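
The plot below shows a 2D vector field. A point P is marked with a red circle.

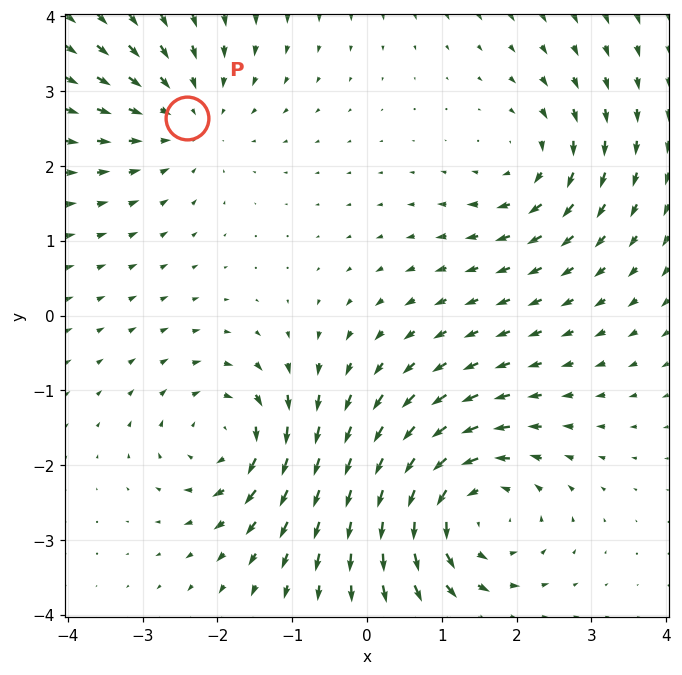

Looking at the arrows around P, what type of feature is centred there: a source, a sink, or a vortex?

At P (-2.4, 2.6) the arrows converge inward. Divergence about -3, curl ≈0 — negative divergence with near-zero curl is a sink.

sink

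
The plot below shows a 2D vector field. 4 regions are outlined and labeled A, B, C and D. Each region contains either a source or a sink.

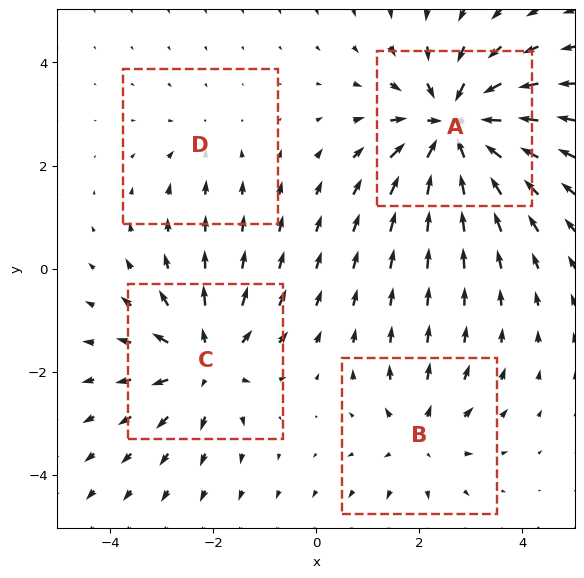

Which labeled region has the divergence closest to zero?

Divergence at each region's feature centre — A: about -7, B: about +3, C: about +5, D: about -2. Region D is closest to zero.

D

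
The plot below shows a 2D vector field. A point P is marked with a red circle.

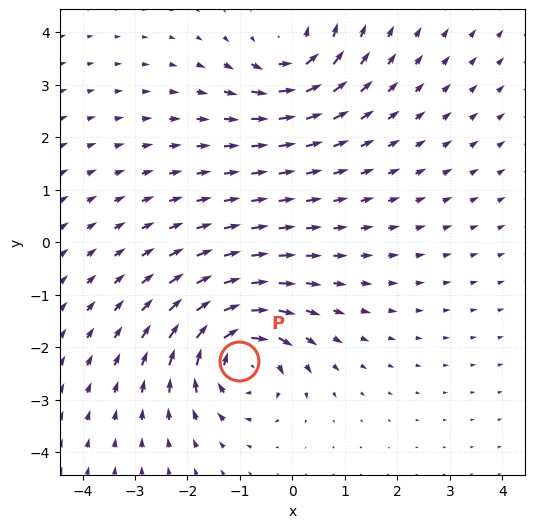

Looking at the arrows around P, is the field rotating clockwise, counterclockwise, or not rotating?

clockwise

Near P at (-1.0, -2.3) the arrows circulate clockwise. The curl (z-component) there is about -5; negative curl means clockwise rotation.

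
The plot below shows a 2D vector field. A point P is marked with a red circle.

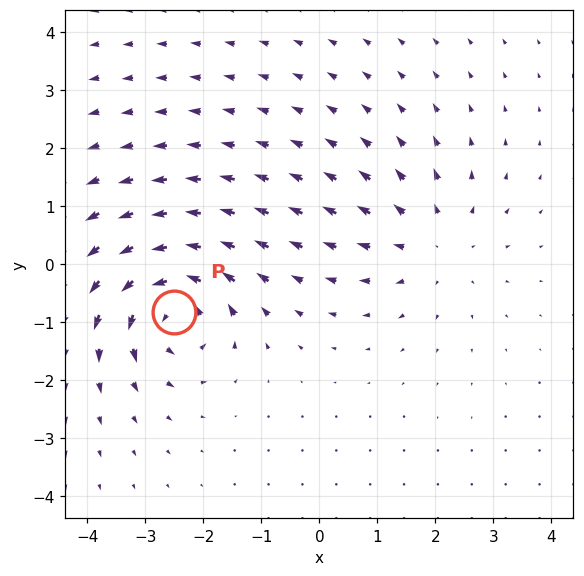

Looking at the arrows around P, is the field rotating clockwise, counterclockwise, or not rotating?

counterclockwise

Near P at (-2.5, -0.8) the arrows circulate counterclockwise. The curl (z-component) there is about +5; positive curl means counterclockwise rotation.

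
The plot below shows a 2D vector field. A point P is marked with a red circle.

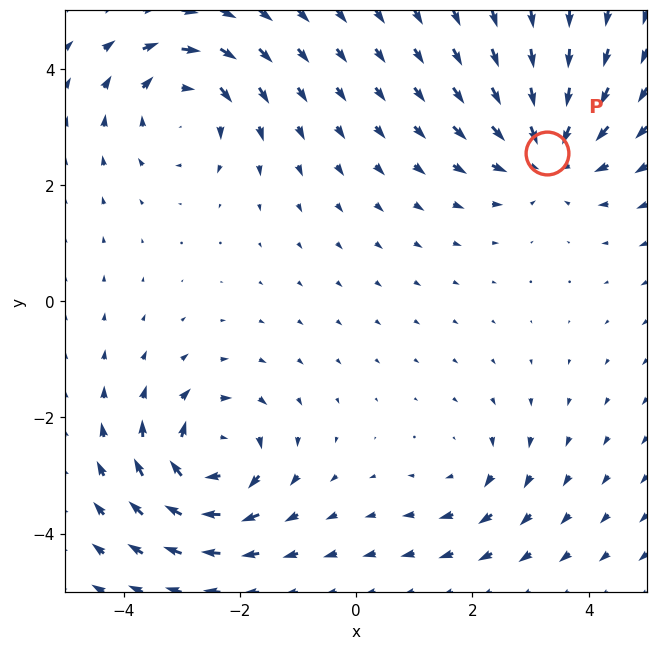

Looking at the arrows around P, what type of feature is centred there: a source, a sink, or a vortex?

At P (3.3, 2.6) the arrows converge inward. Divergence about -5, curl ≈0 — negative divergence with near-zero curl is a sink.

sink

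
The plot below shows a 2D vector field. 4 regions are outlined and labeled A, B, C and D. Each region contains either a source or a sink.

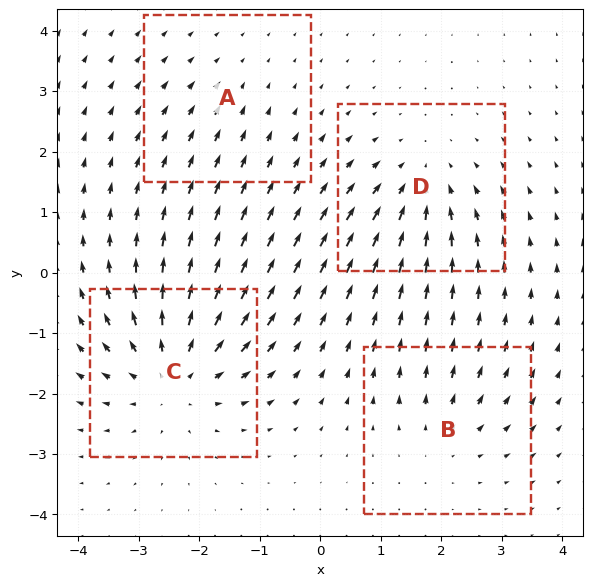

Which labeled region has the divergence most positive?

Divergence at each region's feature centre — A: about -2, B: about +3, C: about +6, D: about -4. Region C is most positive.

C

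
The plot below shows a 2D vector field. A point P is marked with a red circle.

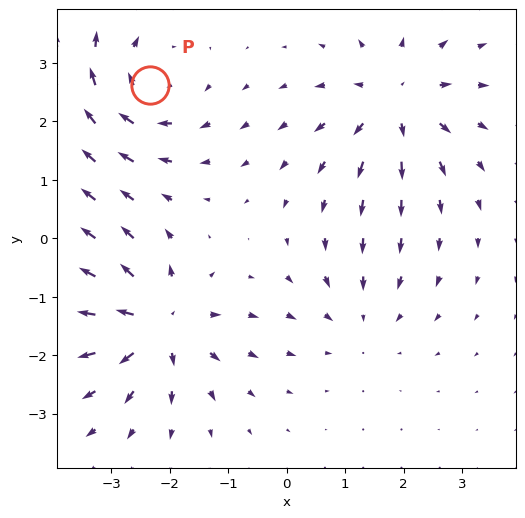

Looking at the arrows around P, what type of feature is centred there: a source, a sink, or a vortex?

vortex

At P (-2.3, 2.6) the arrows circulate clockwise. Divergence ≈0, curl about -5 — near-zero divergence with nonzero curl is a vortex.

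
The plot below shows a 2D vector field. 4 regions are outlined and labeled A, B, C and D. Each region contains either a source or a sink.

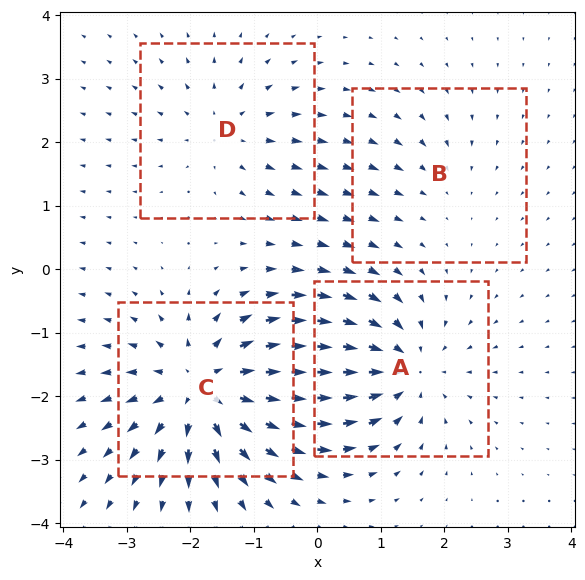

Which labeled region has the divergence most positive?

C

Divergence at each region's feature centre — A: about -6, B: about -2, C: about +7, D: about +3. Region C is most positive.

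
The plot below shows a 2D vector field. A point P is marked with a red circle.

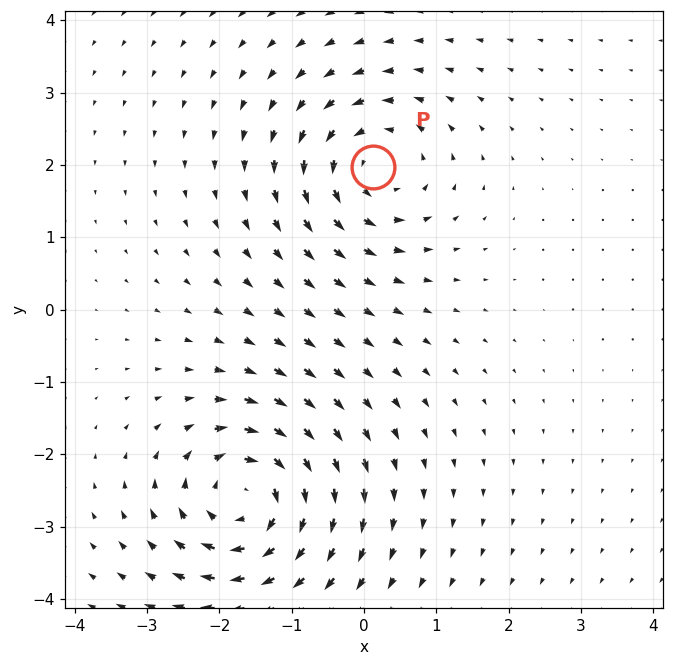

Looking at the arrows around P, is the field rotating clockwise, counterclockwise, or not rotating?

Near P at (0.1, 2.0) the arrows circulate counterclockwise. The curl (z-component) there is about +5; positive curl means counterclockwise rotation.

counterclockwise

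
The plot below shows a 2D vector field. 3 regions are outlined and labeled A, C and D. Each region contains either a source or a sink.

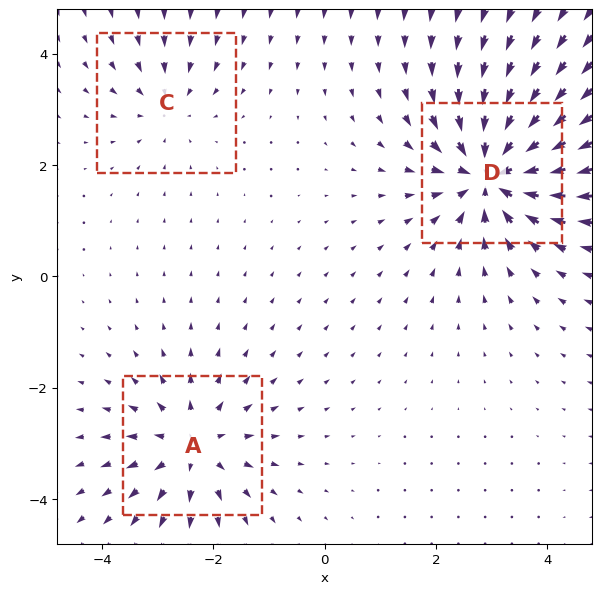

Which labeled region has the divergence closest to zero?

Divergence at each region's feature centre — A: about +4, C: about -2, D: about -6. Region C is closest to zero.

C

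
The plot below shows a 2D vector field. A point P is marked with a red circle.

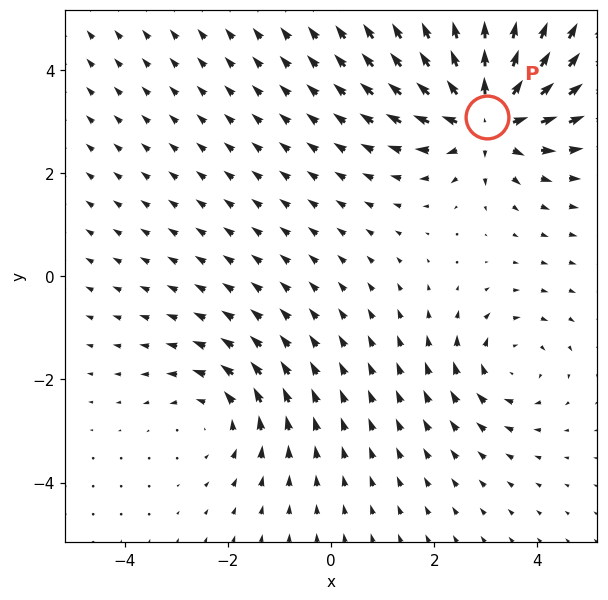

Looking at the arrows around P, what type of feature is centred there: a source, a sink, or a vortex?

At P (3.0, 3.1) the arrows spread outward. Divergence about +6, curl ≈0 — positive divergence with near-zero curl is a source.

source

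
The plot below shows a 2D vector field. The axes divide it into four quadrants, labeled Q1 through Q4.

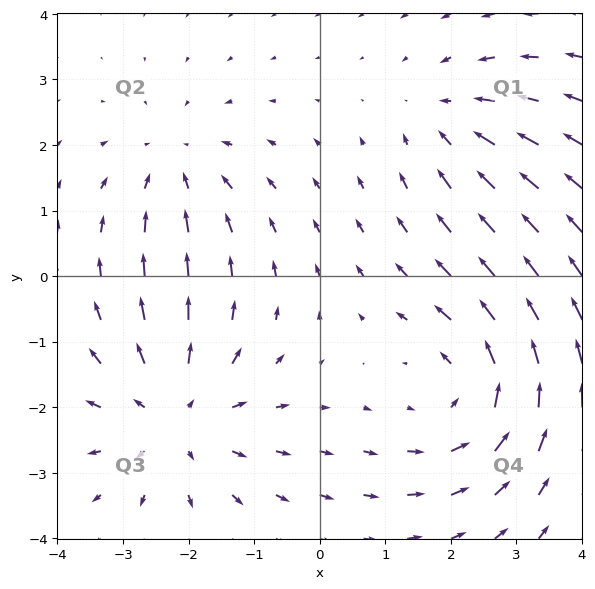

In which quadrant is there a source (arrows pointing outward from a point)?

Q3

The source sits at approximately (-2.2, -2.1), which lies in quadrant Q3. The divergence there is about +4, positive as expected for a source.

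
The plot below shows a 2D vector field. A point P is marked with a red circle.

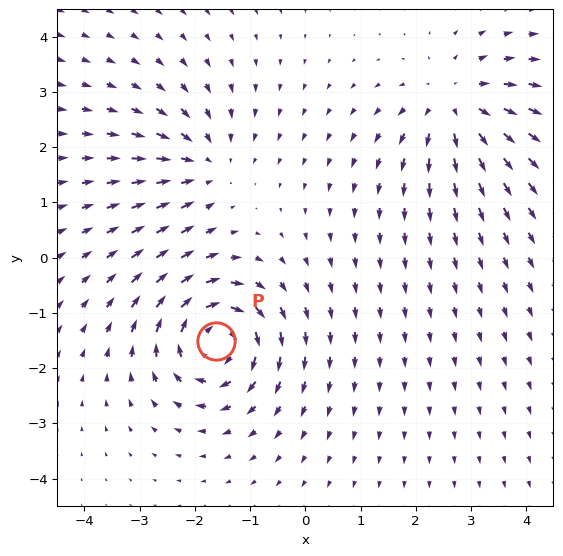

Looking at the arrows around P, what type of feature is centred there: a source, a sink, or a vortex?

vortex

At P (-1.6, -1.5) the arrows circulate clockwise. Divergence ≈0, curl about -7 — near-zero divergence with nonzero curl is a vortex.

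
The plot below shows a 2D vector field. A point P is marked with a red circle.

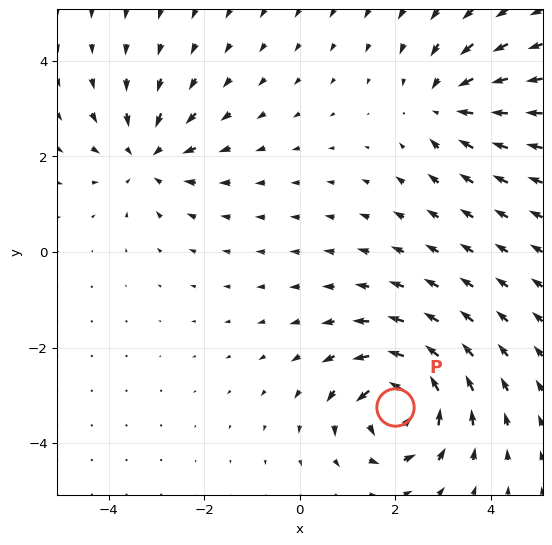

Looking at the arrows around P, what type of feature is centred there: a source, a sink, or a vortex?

At P (2.0, -3.2) the arrows circulate counterclockwise. Divergence ≈0, curl about +7 — near-zero divergence with nonzero curl is a vortex.

vortex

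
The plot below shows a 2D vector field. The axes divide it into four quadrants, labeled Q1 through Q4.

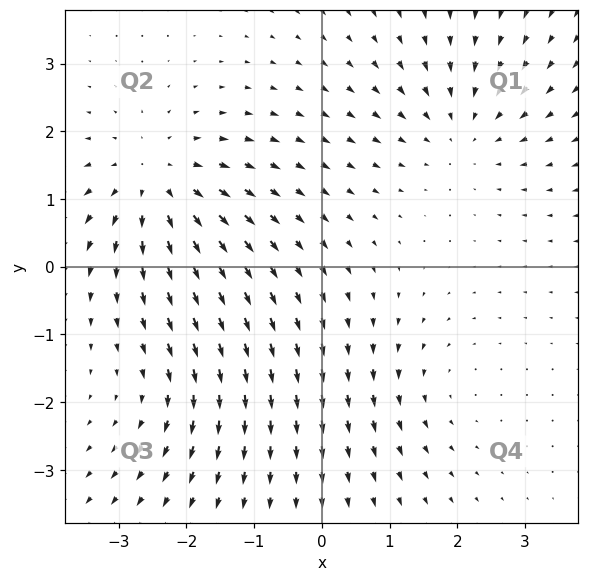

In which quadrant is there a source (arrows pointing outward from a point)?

The source sits at approximately (-2.4, 1.3), which lies in quadrant Q2. The divergence there is about +4, positive as expected for a source.

Q2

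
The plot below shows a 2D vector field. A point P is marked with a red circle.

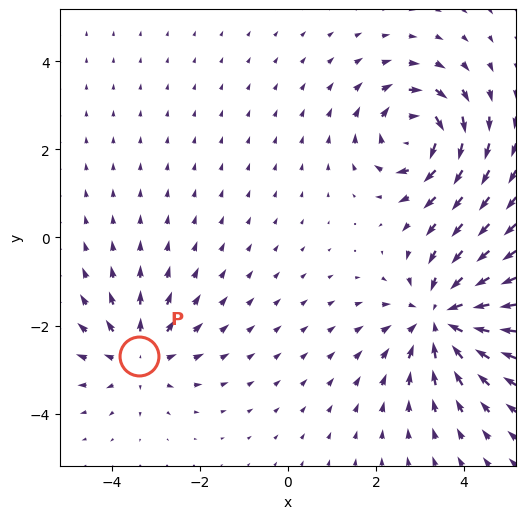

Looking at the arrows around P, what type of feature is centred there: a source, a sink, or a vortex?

At P (-3.4, -2.7) the arrows spread outward. Divergence about +3, curl ≈0 — positive divergence with near-zero curl is a source.

source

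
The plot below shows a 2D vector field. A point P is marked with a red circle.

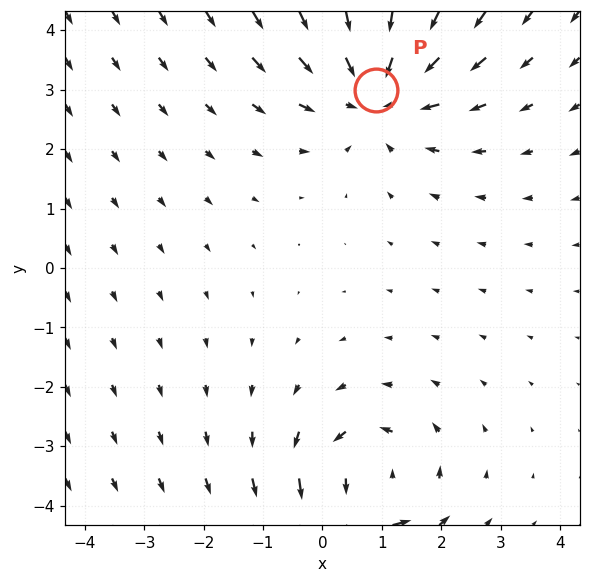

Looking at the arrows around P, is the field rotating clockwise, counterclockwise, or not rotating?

not rotating

Near P at (0.9, 3.0) the arrows show no circulation. The curl there is ≈0.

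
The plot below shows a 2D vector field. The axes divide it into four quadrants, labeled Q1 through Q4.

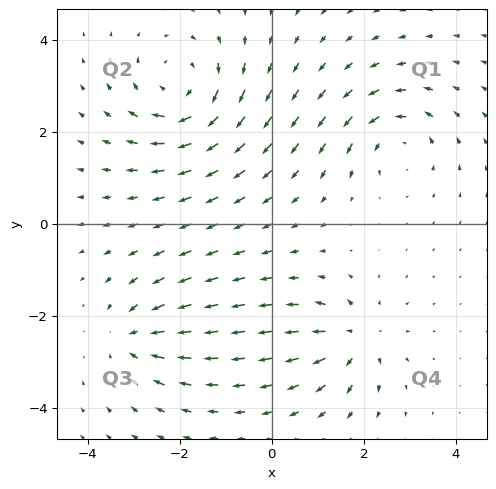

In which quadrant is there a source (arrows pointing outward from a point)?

Q4

The source sits at approximately (1.8, -2.5), which lies in quadrant Q4. The divergence there is about +4, positive as expected for a source.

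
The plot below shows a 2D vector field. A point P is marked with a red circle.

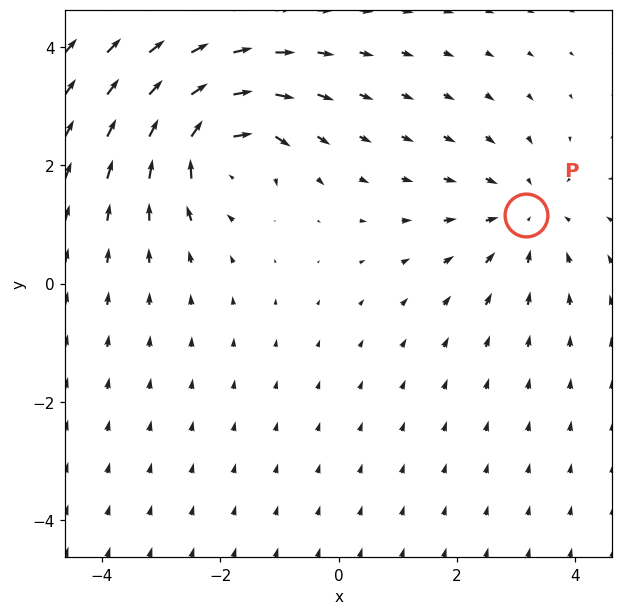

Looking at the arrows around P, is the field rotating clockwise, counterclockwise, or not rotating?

Near P at (3.2, 1.2) the arrows show no circulation. The curl there is ≈0.

not rotating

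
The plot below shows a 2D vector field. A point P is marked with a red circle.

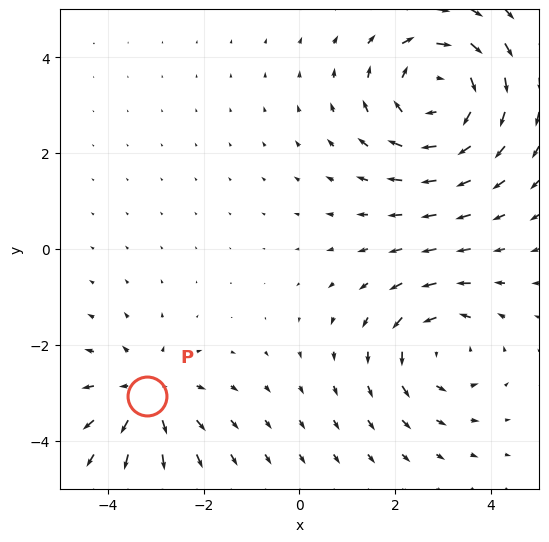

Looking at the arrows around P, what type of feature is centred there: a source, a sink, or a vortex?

source

At P (-3.2, -3.1) the arrows spread outward. Divergence about +3, curl ≈0 — positive divergence with near-zero curl is a source.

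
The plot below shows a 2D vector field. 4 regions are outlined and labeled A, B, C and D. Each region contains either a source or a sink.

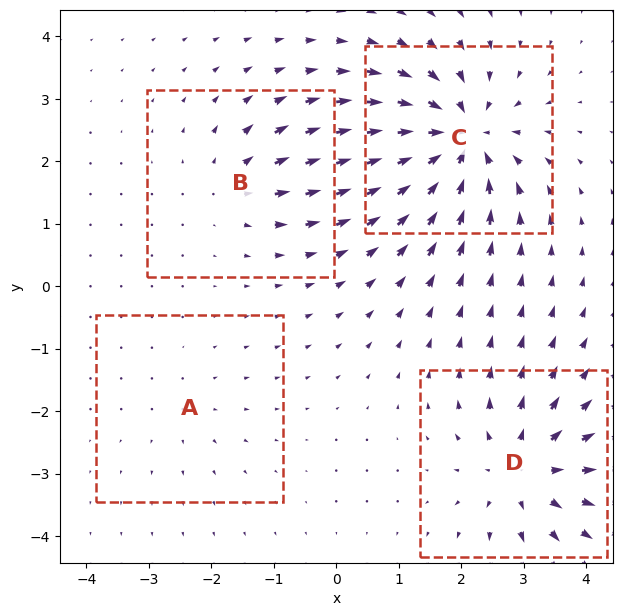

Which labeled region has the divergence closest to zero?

Divergence at each region's feature centre — A: about +2, B: about +4, C: about -9, D: about +6. Region A is closest to zero.

A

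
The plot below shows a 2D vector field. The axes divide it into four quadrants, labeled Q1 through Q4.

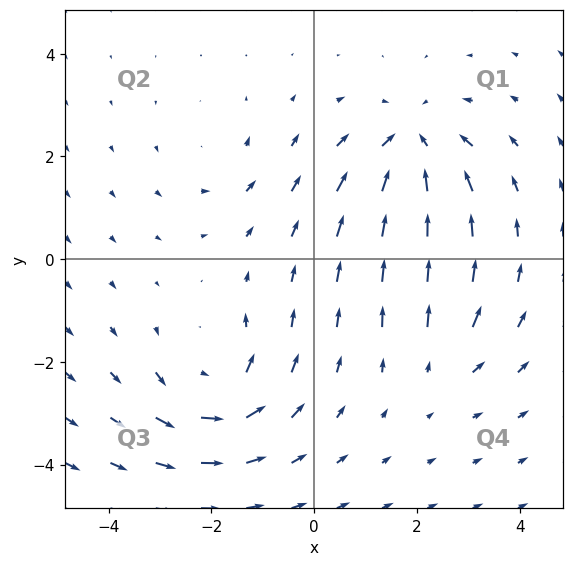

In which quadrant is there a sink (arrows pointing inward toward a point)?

Q1

The sink sits at approximately (1.9, 2.2), which lies in quadrant Q1. The divergence there is about -5, negative as expected for a sink.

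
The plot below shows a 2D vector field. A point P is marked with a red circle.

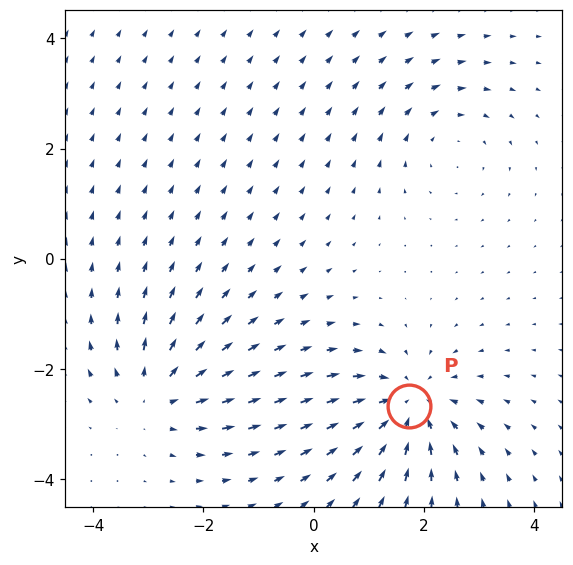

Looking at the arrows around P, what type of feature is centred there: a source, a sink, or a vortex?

At P (1.7, -2.7) the arrows converge inward. Divergence about -5, curl ≈0 — negative divergence with near-zero curl is a sink.

sink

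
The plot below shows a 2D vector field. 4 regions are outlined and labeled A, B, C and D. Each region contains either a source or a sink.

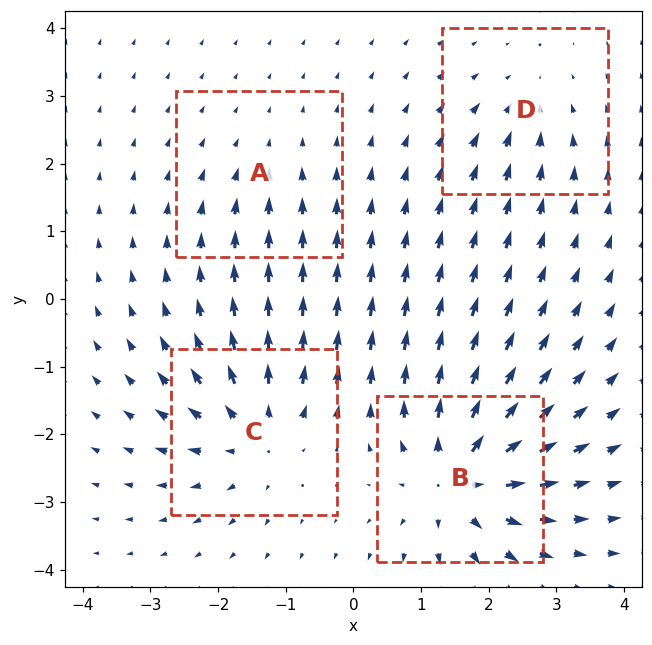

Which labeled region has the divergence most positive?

B

Divergence at each region's feature centre — A: about -2, B: about +8, C: about +6, D: about -4. Region B is most positive.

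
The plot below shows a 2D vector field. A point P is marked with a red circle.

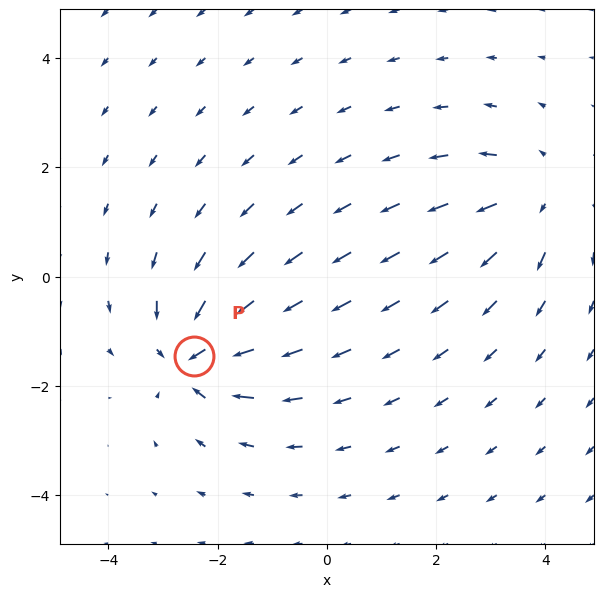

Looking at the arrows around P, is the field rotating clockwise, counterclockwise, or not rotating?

not rotating

Near P at (-2.4, -1.5) the arrows show no circulation. The curl there is ≈0.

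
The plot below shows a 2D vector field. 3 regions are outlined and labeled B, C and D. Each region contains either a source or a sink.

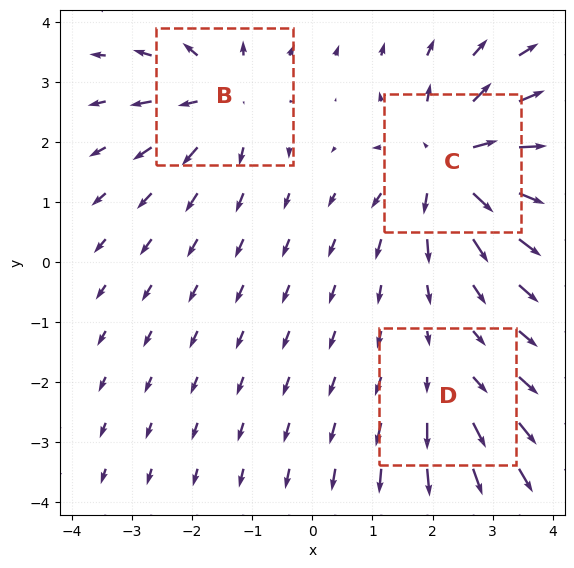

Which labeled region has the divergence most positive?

C

Divergence at each region's feature centre — B: about +3, C: about +5, D: about +2. Region C is most positive.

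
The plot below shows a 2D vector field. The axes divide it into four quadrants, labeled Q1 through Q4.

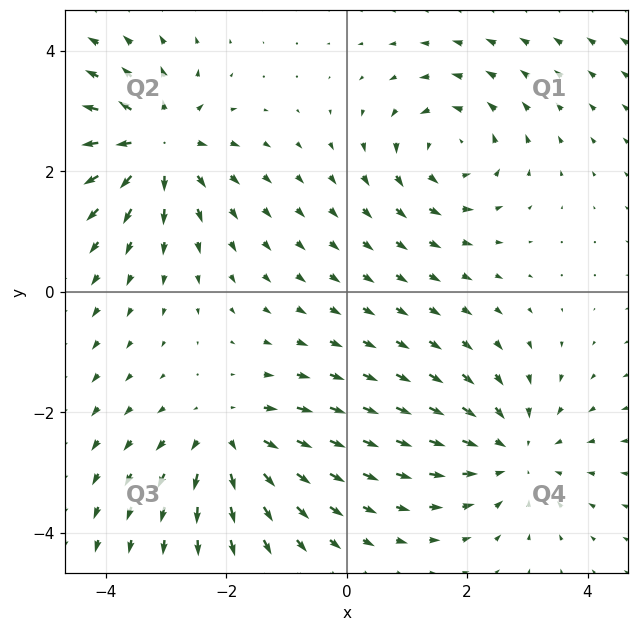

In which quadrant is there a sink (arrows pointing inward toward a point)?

The sink sits at approximately (2.8, -2.7), which lies in quadrant Q4. The divergence there is about -4, negative as expected for a sink.

Q4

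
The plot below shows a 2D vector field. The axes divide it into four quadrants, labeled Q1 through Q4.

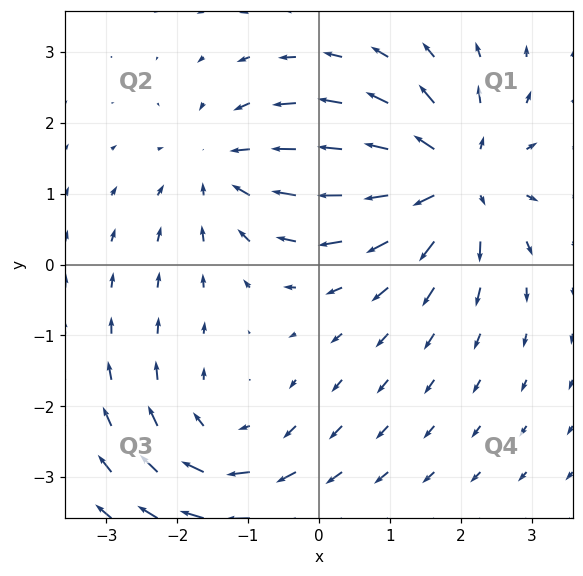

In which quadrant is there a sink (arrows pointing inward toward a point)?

Q2

The sink sits at approximately (-1.3, 1.4), which lies in quadrant Q2. The divergence there is about -3, negative as expected for a sink.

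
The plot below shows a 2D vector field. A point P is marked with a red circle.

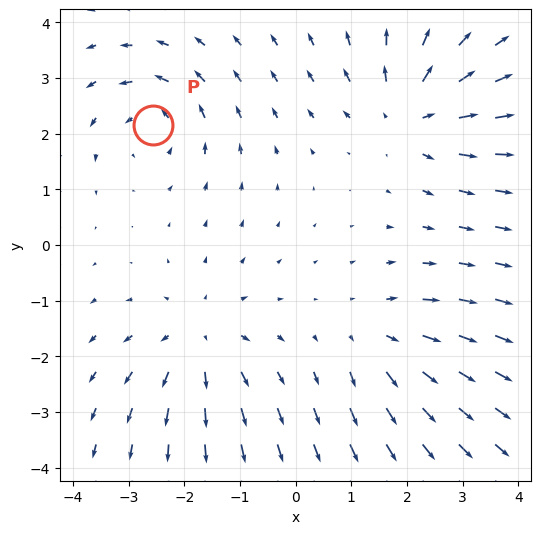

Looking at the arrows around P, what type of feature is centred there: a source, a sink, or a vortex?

At P (-2.6, 2.2) the arrows circulate counterclockwise. Divergence ≈0, curl about +4 — near-zero divergence with nonzero curl is a vortex.

vortex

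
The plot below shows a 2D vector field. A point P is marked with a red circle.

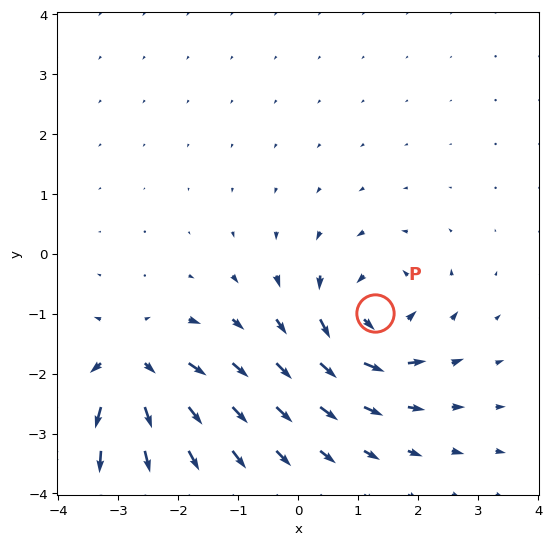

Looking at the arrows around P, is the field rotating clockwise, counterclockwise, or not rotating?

Near P at (1.3, -1.0) the arrows circulate counterclockwise. The curl (z-component) there is about +6; positive curl means counterclockwise rotation.

counterclockwise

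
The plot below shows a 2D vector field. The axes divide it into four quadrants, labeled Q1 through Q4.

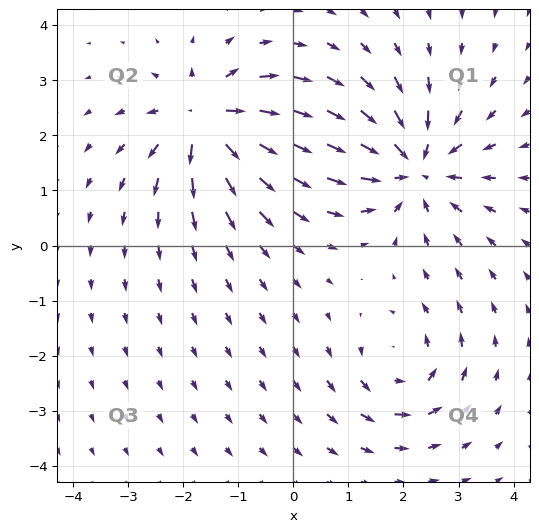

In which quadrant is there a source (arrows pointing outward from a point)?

Q2

The source sits at approximately (-1.6, 2.3), which lies in quadrant Q2. The divergence there is about +6, positive as expected for a source.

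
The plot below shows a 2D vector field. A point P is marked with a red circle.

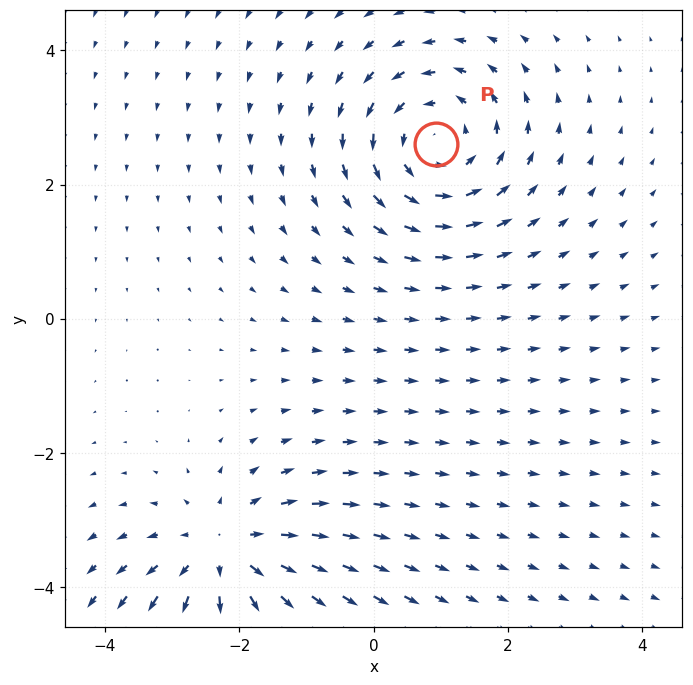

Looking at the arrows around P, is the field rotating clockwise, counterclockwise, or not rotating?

Near P at (0.9, 2.6) the arrows circulate counterclockwise. The curl (z-component) there is about +4; positive curl means counterclockwise rotation.

counterclockwise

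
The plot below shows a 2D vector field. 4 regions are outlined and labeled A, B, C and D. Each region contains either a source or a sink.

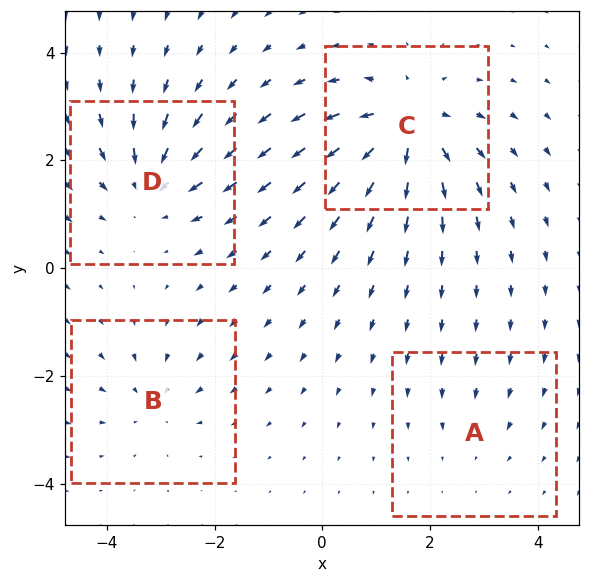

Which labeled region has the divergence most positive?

Divergence at each region's feature centre — A: about -2, B: about -3, C: about +7, D: about -5. Region C is most positive.

C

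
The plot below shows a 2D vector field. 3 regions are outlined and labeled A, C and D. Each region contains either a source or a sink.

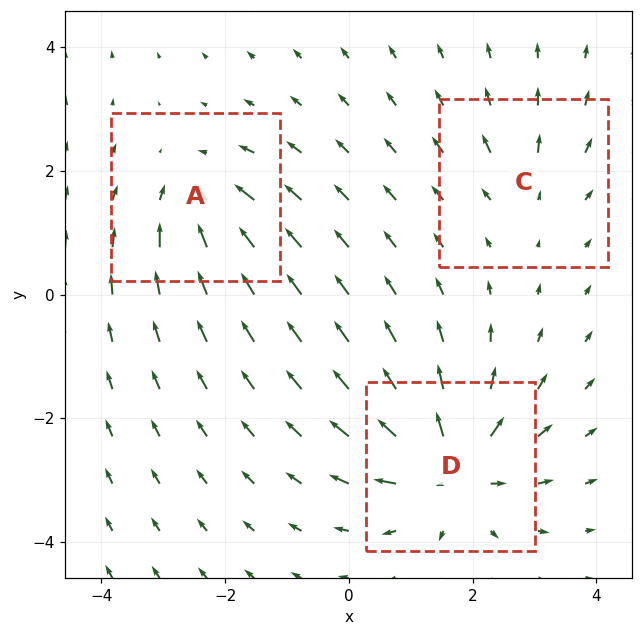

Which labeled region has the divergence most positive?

D

Divergence at each region's feature centre — A: about -4, C: about +2, D: about +6. Region D is most positive.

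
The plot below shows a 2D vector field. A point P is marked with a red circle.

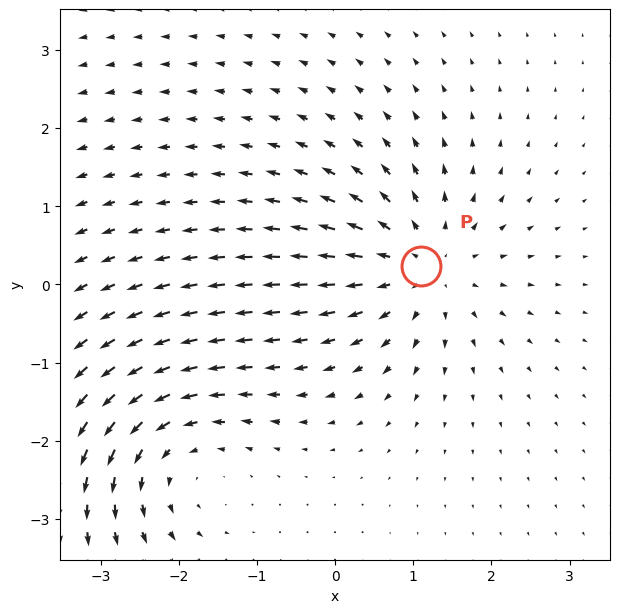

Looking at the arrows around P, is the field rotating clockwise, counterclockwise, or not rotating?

not rotating

Near P at (1.1, 0.2) the arrows show no circulation. The curl there is ≈0.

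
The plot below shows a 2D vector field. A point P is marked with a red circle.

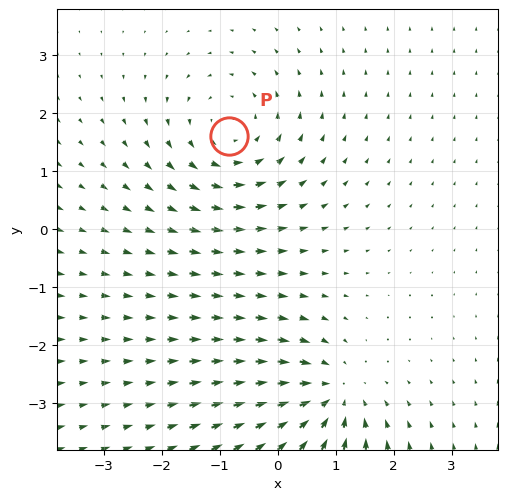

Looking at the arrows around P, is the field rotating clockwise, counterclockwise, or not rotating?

counterclockwise

Near P at (-0.8, 1.6) the arrows circulate counterclockwise. The curl (z-component) there is about +3; positive curl means counterclockwise rotation.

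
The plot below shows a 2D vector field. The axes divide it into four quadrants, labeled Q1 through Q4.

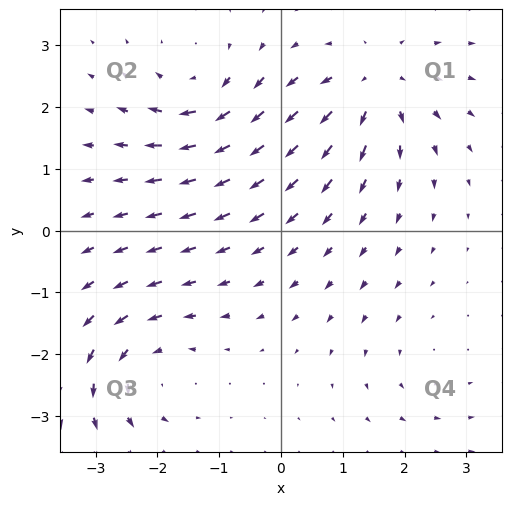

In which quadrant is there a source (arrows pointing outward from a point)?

Q1

The source sits at approximately (1.5, 2.4), which lies in quadrant Q1. The divergence there is about +6, positive as expected for a source.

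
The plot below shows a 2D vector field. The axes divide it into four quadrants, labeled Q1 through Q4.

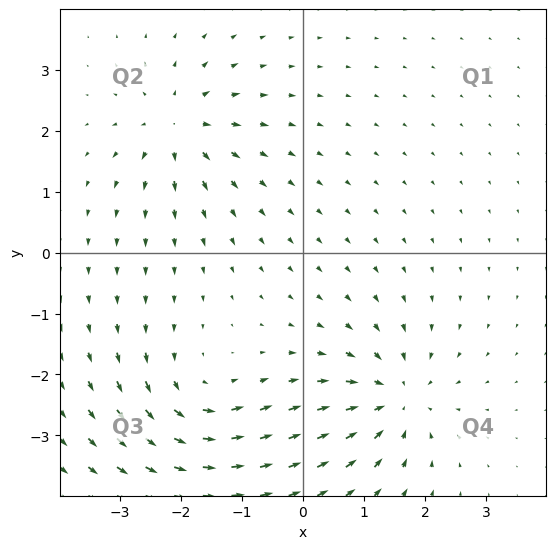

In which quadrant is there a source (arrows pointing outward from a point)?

Q2

The source sits at approximately (-2.1, 2.1), which lies in quadrant Q2. The divergence there is about +5, positive as expected for a source.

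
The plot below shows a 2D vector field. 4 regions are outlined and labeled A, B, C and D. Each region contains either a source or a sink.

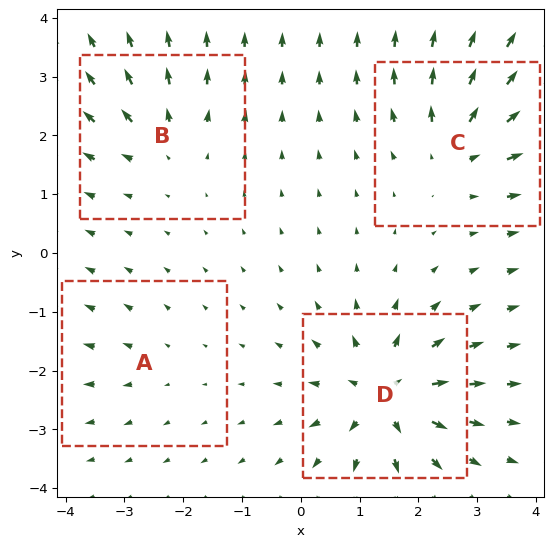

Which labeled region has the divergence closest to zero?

A

Divergence at each region's feature centre — A: about +2, B: about +4, C: about +6, D: about +8. Region A is closest to zero.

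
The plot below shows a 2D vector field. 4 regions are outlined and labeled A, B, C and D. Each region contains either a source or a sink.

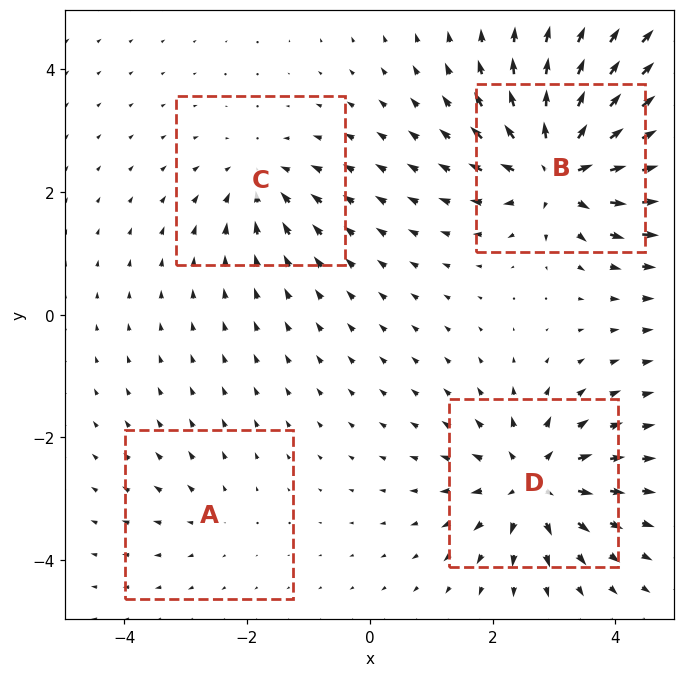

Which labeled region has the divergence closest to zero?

A

Divergence at each region's feature centre — A: about +2, B: about +9, C: about -4, D: about +7. Region A is closest to zero.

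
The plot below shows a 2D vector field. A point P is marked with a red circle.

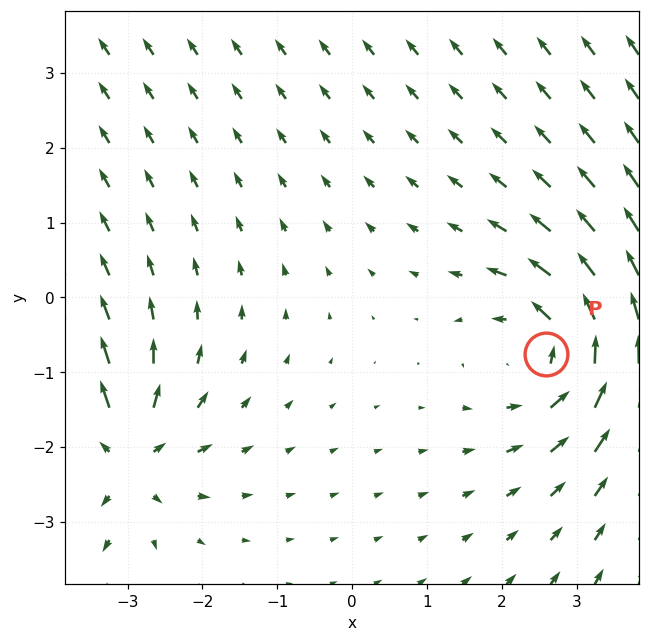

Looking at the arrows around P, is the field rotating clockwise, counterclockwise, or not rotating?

counterclockwise

Near P at (2.6, -0.8) the arrows circulate counterclockwise. The curl (z-component) there is about +3; positive curl means counterclockwise rotation.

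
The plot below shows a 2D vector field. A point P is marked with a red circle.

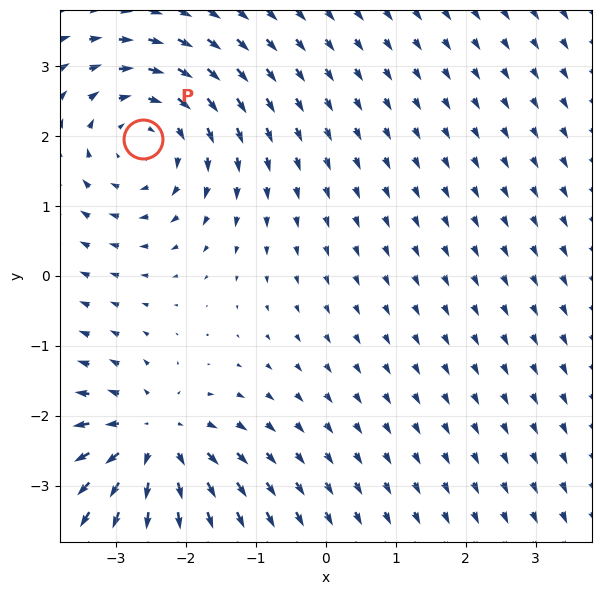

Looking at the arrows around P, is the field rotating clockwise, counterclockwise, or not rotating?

Near P at (-2.6, 2.0) the arrows circulate clockwise. The curl (z-component) there is about -3; negative curl means clockwise rotation.

clockwise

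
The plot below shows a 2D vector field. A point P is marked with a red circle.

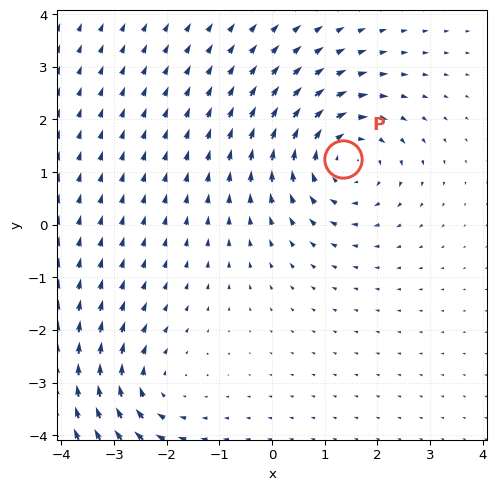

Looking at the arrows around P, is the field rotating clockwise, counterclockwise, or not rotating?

Near P at (1.3, 1.2) the arrows circulate clockwise. The curl (z-component) there is about -4; negative curl means clockwise rotation.

clockwise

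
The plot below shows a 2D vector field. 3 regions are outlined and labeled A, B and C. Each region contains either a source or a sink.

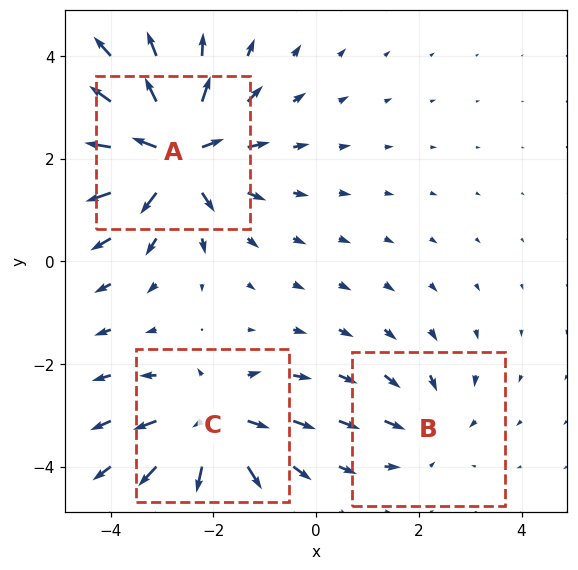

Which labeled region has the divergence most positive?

Divergence at each region's feature centre — A: about +6, B: about -2, C: about +4. Region A is most positive.

A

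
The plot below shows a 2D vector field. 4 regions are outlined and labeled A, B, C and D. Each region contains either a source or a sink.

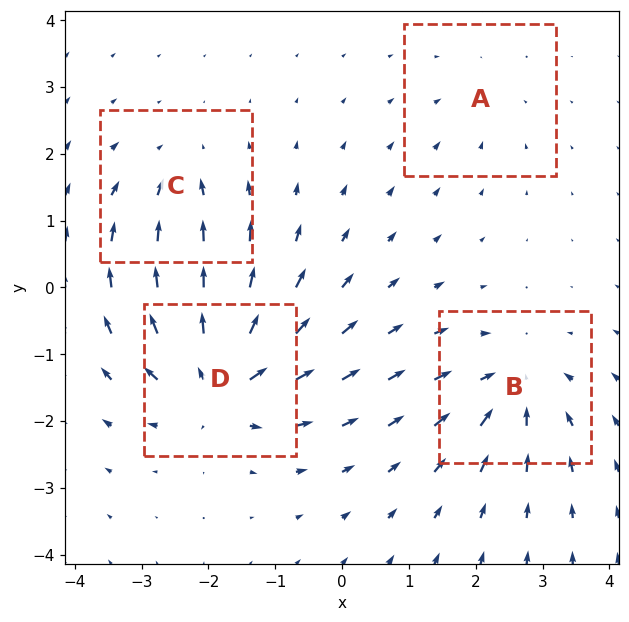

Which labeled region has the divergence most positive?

D

Divergence at each region's feature centre — A: about -2, B: about -6, C: about -4, D: about +8. Region D is most positive.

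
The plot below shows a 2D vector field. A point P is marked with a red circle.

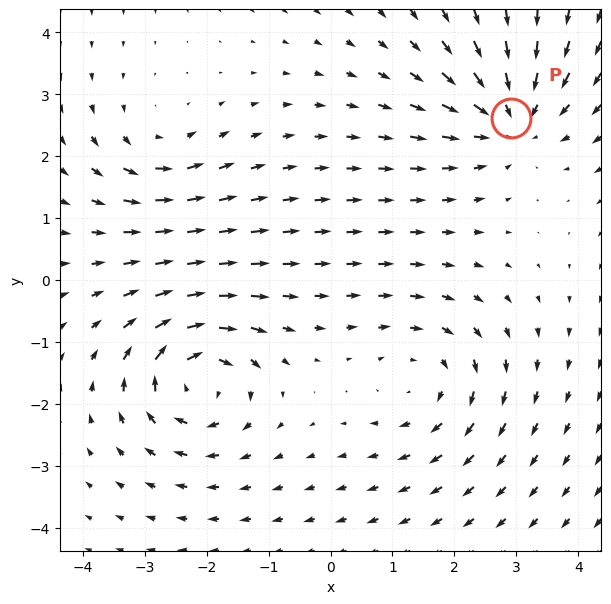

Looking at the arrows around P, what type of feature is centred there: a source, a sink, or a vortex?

sink

At P (2.9, 2.6) the arrows converge inward. Divergence about -4, curl ≈0 — negative divergence with near-zero curl is a sink.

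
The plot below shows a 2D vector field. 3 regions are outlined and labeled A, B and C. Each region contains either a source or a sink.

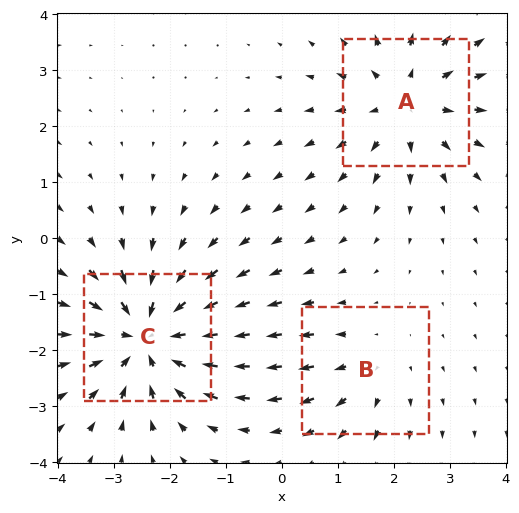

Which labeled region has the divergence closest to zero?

Divergence at each region's feature centre — A: about +3, B: about +2, C: about -5. Region B is closest to zero.

B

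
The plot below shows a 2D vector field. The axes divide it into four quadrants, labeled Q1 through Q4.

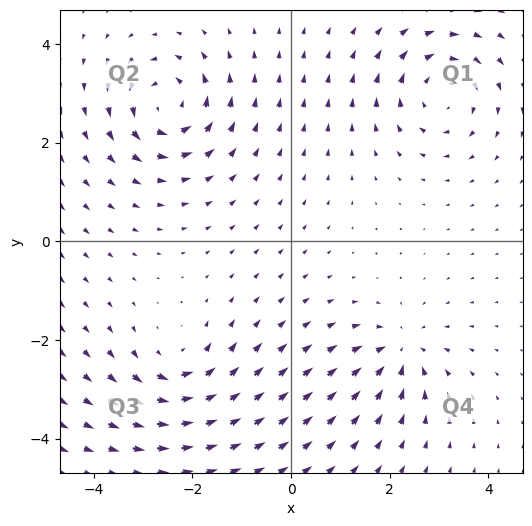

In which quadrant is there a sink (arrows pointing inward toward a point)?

The sink sits at approximately (2.2, -2.2), which lies in quadrant Q4. The divergence there is about -5, negative as expected for a sink.

Q4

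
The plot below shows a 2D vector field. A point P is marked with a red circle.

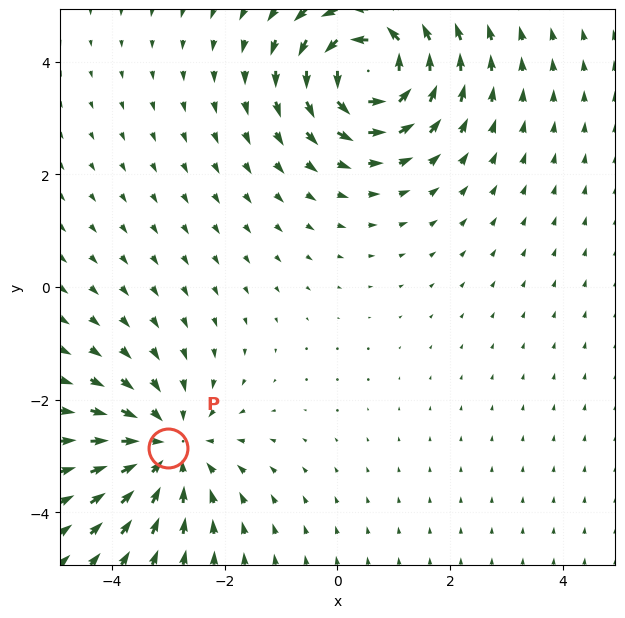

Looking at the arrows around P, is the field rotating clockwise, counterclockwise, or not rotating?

not rotating

Near P at (-3.0, -2.9) the arrows show no circulation. The curl there is ≈0.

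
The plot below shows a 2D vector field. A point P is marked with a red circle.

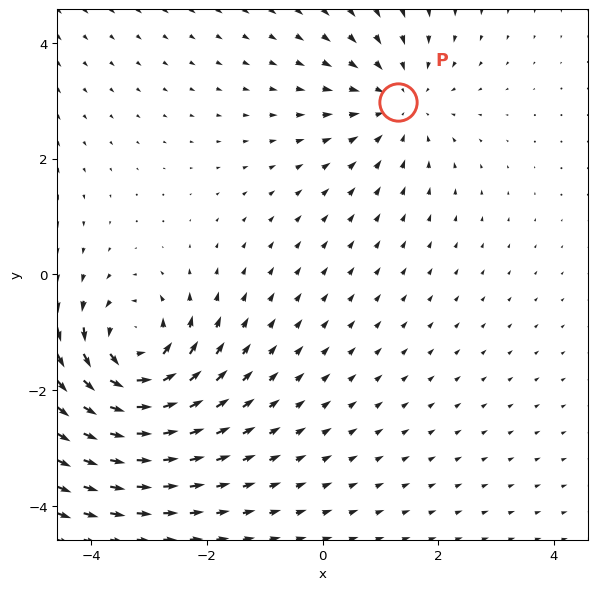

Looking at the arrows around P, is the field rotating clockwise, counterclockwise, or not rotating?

not rotating

Near P at (1.3, 3.0) the arrows show no circulation. The curl there is ≈0.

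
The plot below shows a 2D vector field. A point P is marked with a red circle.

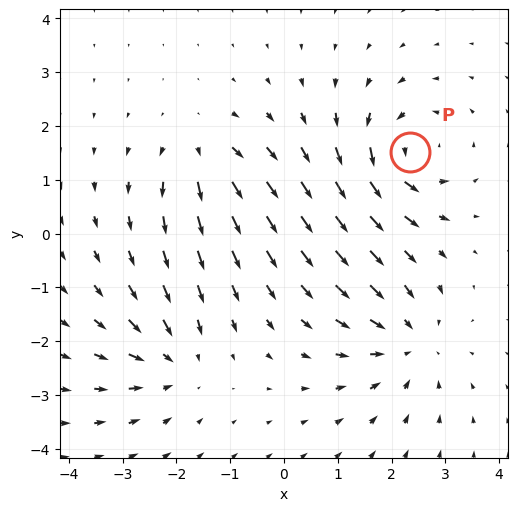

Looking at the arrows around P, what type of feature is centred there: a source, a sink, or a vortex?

vortex

At P (2.3, 1.5) the arrows circulate counterclockwise. Divergence ≈0, curl about +6 — near-zero divergence with nonzero curl is a vortex.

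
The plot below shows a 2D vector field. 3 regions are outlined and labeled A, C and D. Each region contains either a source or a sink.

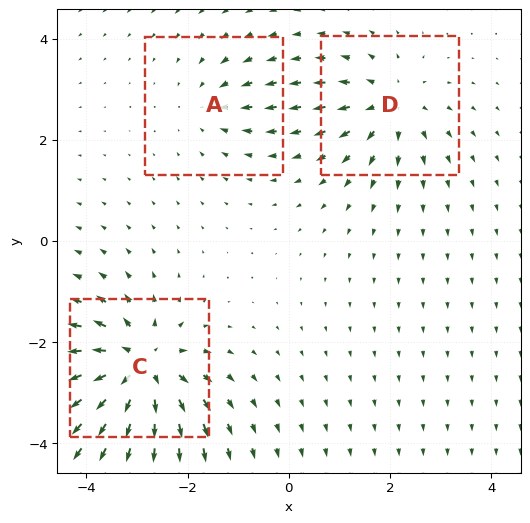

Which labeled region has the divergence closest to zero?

A

Divergence at each region's feature centre — A: about -2, C: about +6, D: about +4. Region A is closest to zero.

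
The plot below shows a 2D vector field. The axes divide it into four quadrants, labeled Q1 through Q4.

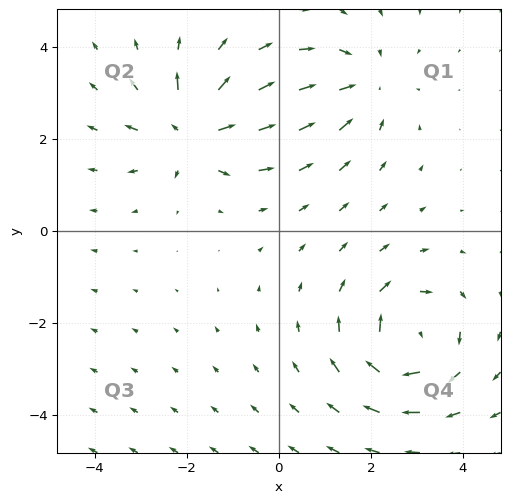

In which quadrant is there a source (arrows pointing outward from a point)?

Q2

The source sits at approximately (-1.9, 2.2), which lies in quadrant Q2. The divergence there is about +4, positive as expected for a source.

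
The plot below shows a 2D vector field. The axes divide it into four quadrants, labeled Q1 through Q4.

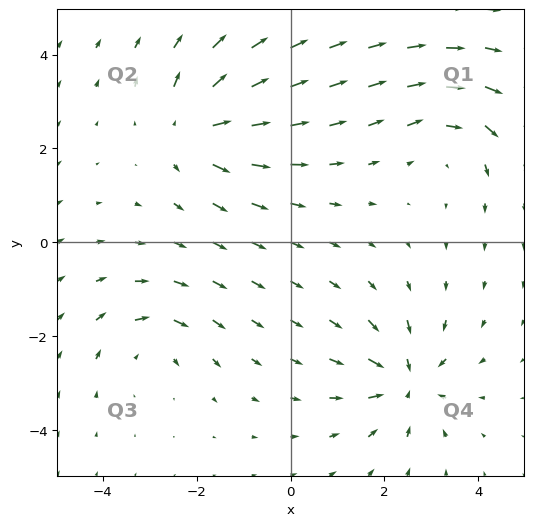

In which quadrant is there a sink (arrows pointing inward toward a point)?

Q4

The sink sits at approximately (2.5, -2.9), which lies in quadrant Q4. The divergence there is about -5, negative as expected for a sink.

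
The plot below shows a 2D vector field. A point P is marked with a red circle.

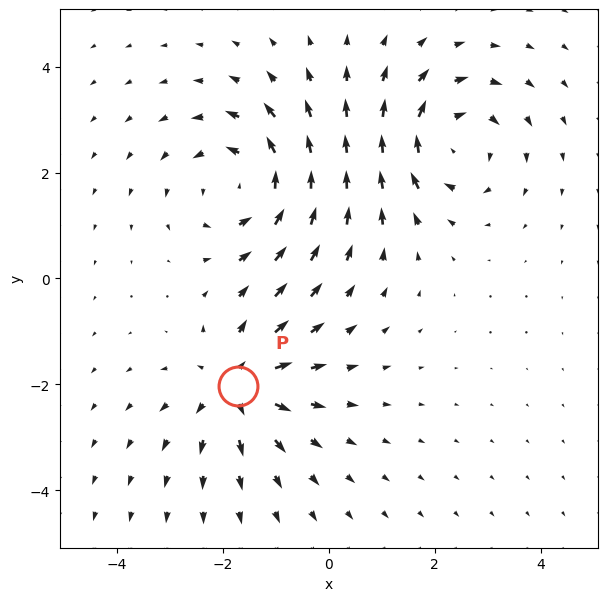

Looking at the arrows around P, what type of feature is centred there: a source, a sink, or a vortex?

source

At P (-1.7, -2.0) the arrows spread outward. Divergence about +4, curl ≈0 — positive divergence with near-zero curl is a source.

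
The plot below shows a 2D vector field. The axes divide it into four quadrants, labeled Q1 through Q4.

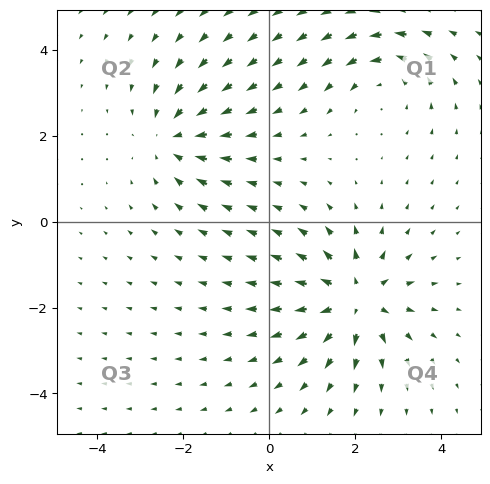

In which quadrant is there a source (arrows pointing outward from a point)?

The source sits at approximately (2.0, -1.8), which lies in quadrant Q4. The divergence there is about +5, positive as expected for a source.

Q4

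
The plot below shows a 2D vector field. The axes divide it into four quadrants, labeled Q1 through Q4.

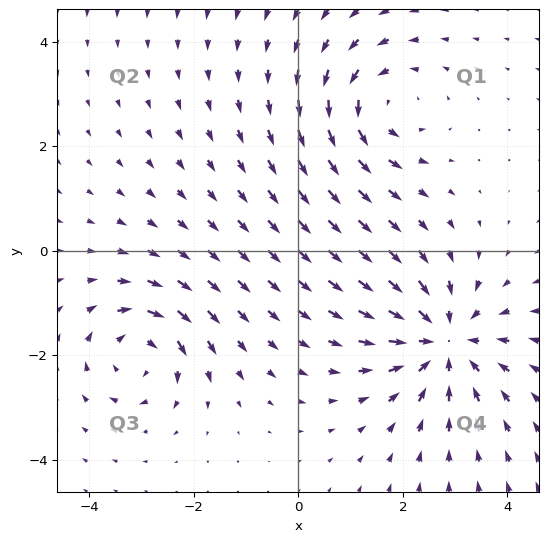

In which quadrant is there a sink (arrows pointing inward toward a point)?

The sink sits at approximately (2.8, -1.7), which lies in quadrant Q4. The divergence there is about -5, negative as expected for a sink.

Q4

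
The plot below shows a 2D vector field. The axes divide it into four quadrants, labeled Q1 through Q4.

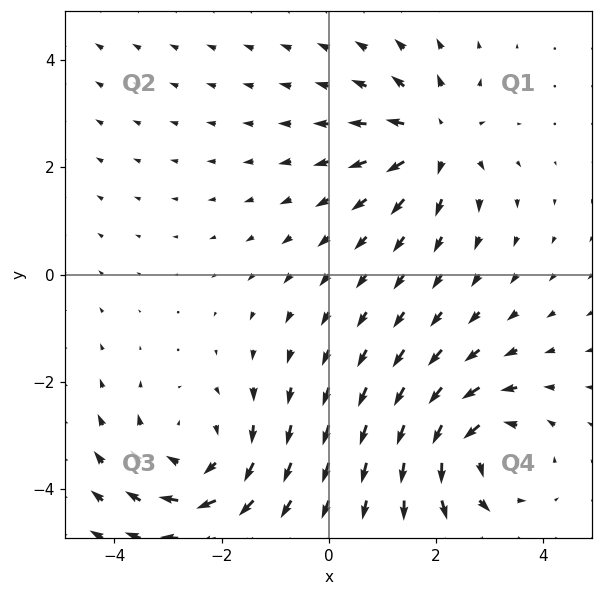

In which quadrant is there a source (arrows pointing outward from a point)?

The source sits at approximately (2.0, 2.5), which lies in quadrant Q1. The divergence there is about +5, positive as expected for a source.

Q1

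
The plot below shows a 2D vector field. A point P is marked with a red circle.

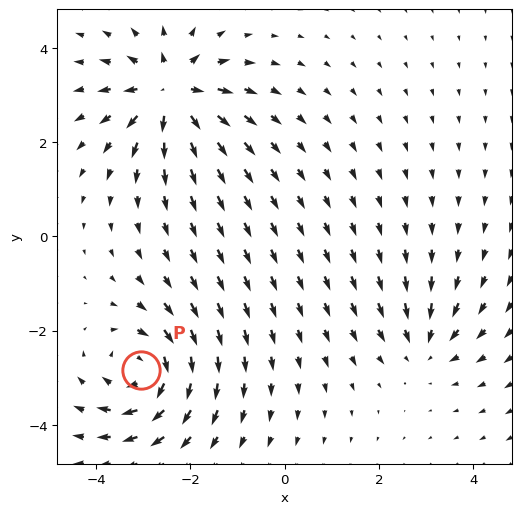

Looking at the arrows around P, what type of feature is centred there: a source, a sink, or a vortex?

At P (-3.0, -2.8) the arrows circulate clockwise. Divergence ≈0, curl about -6 — near-zero divergence with nonzero curl is a vortex.

vortex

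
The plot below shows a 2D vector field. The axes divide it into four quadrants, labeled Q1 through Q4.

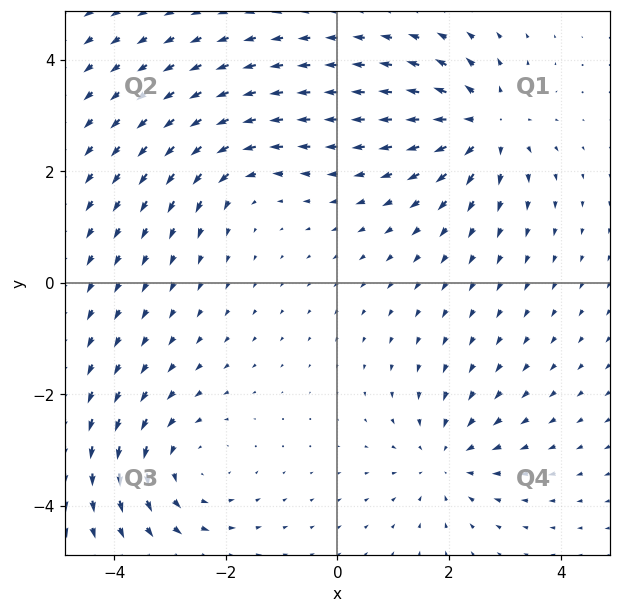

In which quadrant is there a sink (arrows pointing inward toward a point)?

The sink sits at approximately (1.9, -3.2), which lies in quadrant Q4. The divergence there is about -4, negative as expected for a sink.

Q4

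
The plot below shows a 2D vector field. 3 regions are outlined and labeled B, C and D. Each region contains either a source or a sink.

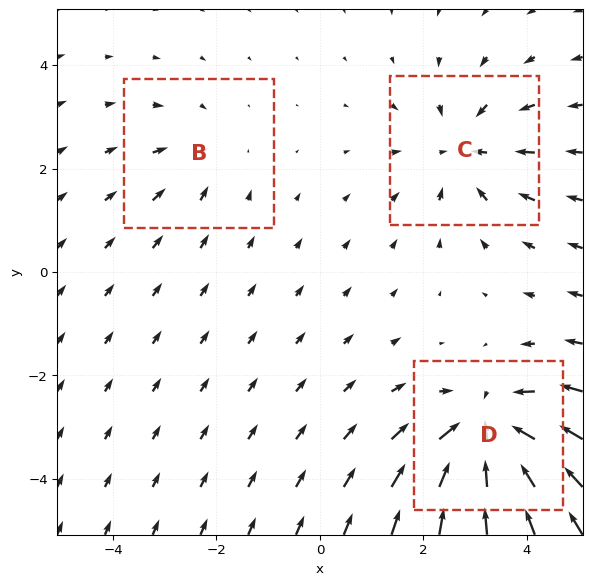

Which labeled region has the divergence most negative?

D

Divergence at each region's feature centre — B: about -2, C: about -3, D: about -5. Region D is most negative.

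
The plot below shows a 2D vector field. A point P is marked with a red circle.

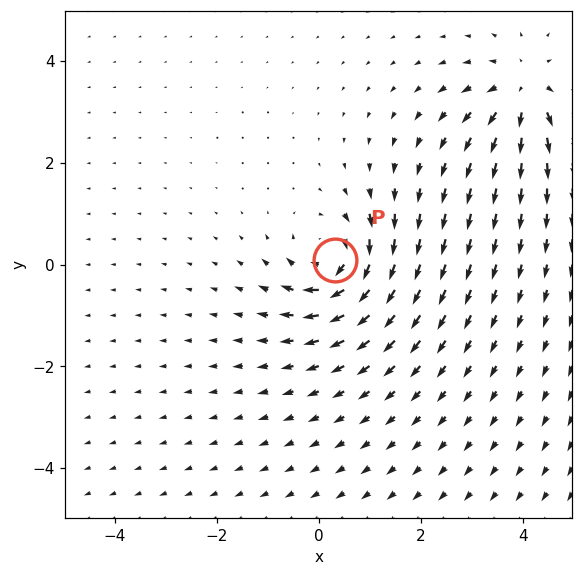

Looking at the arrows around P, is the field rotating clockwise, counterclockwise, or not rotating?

clockwise

Near P at (0.3, 0.1) the arrows circulate clockwise. The curl (z-component) there is about -6; negative curl means clockwise rotation.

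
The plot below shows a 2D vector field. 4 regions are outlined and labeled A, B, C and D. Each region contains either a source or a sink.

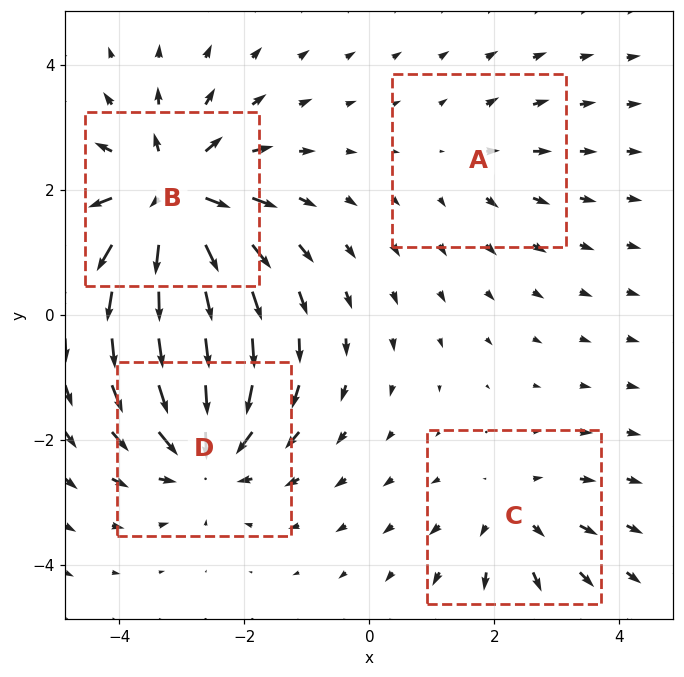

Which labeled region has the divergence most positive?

B

Divergence at each region's feature centre — A: about +2, B: about +7, C: about +3, D: about -5. Region B is most positive.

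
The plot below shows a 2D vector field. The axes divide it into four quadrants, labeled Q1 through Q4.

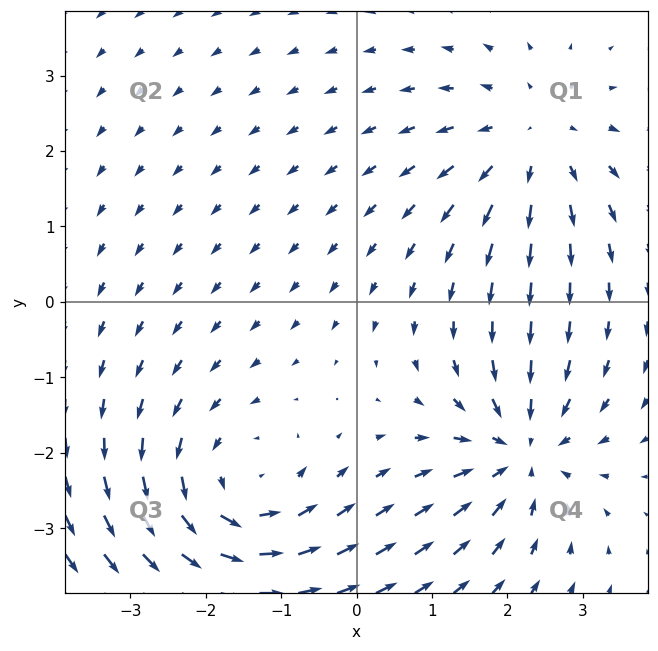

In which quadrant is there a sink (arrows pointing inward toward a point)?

Q4

The sink sits at approximately (2.2, -2.0), which lies in quadrant Q4. The divergence there is about -4, negative as expected for a sink.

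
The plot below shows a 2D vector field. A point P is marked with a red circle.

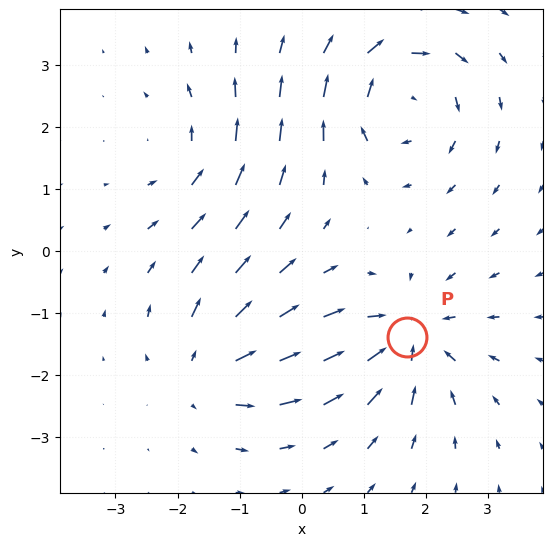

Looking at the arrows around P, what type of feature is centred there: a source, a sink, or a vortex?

At P (1.7, -1.4) the arrows converge inward. Divergence about -5, curl ≈0 — negative divergence with near-zero curl is a sink.

sink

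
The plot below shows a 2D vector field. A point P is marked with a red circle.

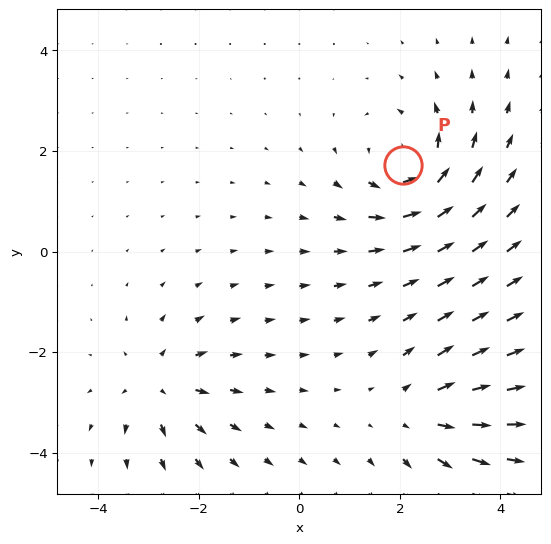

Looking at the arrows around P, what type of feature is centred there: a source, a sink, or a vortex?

At P (2.1, 1.7) the arrows circulate counterclockwise. Divergence ≈0, curl about +4 — near-zero divergence with nonzero curl is a vortex.

vortex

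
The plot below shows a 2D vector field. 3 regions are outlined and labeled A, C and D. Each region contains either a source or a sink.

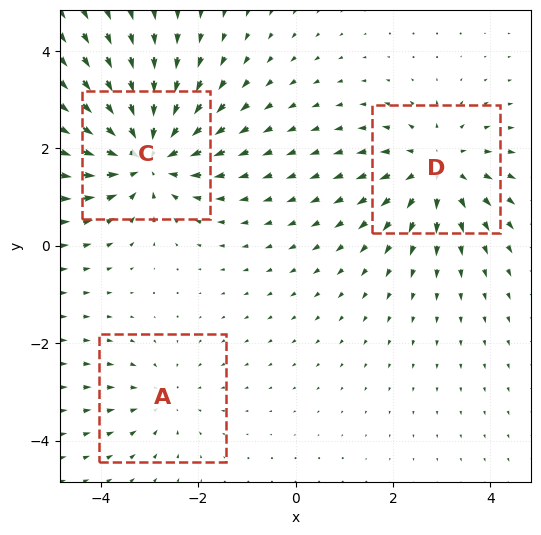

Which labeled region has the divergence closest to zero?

Divergence at each region's feature centre — A: about -2, C: about -5, D: about +3. Region A is closest to zero.

A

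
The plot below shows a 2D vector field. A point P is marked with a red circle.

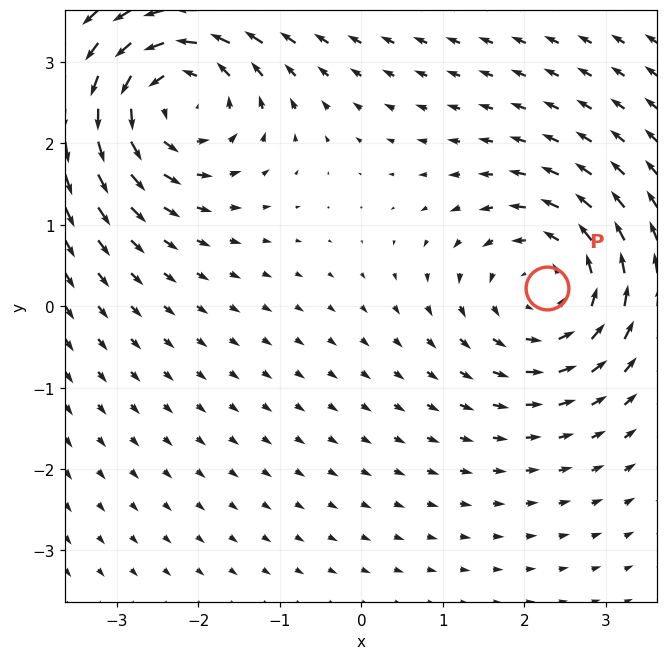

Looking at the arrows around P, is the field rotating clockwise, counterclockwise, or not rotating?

Near P at (2.3, 0.2) the arrows circulate counterclockwise. The curl (z-component) there is about +4; positive curl means counterclockwise rotation.

counterclockwise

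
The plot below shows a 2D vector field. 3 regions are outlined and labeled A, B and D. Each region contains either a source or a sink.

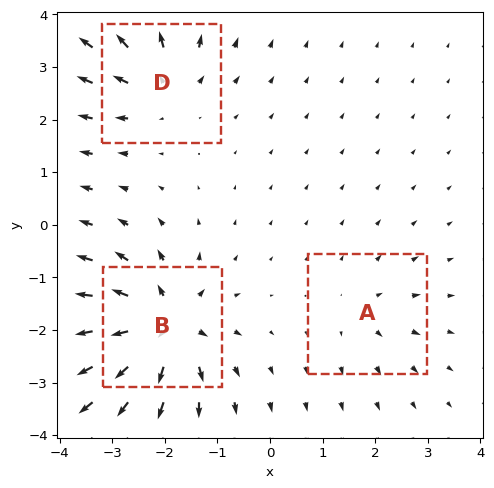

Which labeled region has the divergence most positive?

B

Divergence at each region's feature centre — A: about +2, B: about +6, D: about +4. Region B is most positive.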